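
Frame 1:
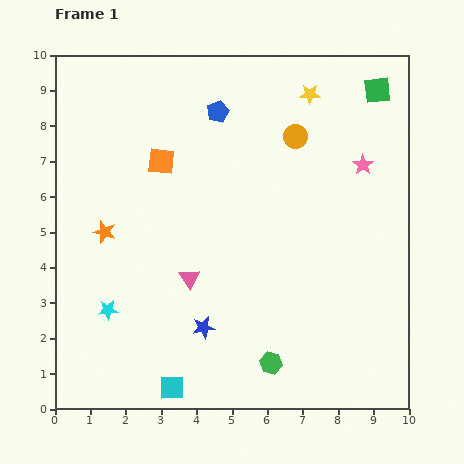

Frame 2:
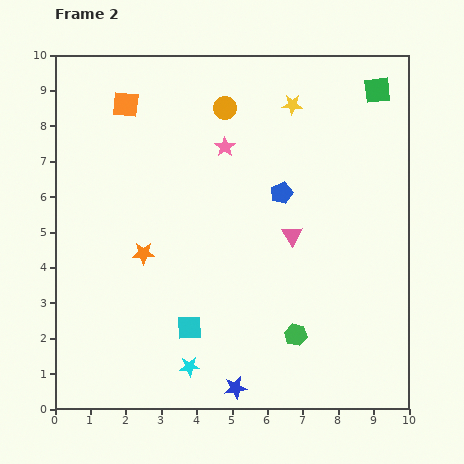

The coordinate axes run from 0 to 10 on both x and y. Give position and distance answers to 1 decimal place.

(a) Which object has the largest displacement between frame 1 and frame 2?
the pink star

(moved 3.9; next 3.1)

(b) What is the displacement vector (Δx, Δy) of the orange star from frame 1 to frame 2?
(1.1, -0.6)

The orange star was at (1.4, 5.0) in frame 1 and (2.5, 4.4) in frame 2.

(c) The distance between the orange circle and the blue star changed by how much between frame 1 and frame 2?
+1.9

Distance in frame 1: 6.0. Distance in frame 2: 7.9.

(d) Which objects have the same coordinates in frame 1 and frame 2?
the green square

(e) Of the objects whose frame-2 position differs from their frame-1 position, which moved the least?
the yellow star

(moved 0.6)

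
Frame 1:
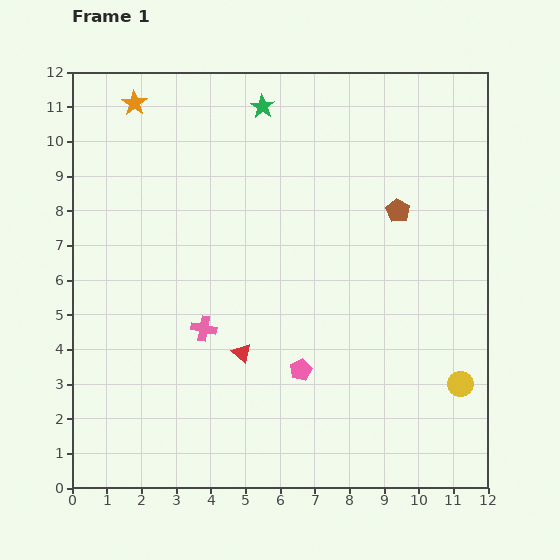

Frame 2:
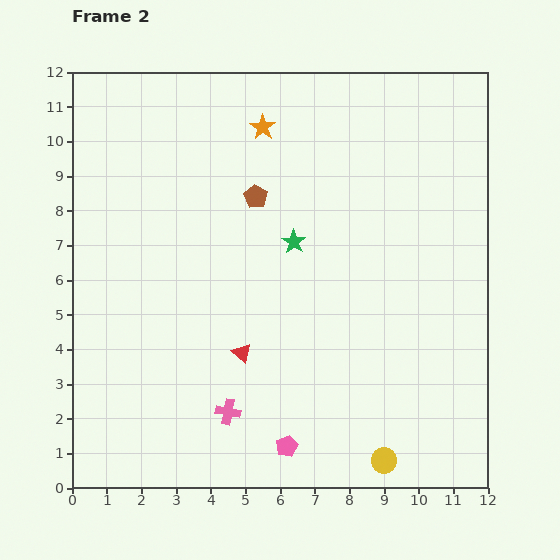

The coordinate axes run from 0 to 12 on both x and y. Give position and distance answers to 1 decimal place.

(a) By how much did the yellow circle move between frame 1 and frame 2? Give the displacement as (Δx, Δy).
(-2.2, -2.2)

The yellow circle was at (11.2, 3.0) in frame 1 and (9.0, 0.8) in frame 2.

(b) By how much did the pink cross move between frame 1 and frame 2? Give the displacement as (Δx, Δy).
(0.7, -2.4)

The pink cross was at (3.8, 4.6) in frame 1 and (4.5, 2.2) in frame 2.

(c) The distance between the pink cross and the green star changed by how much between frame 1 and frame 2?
-1.3

Distance in frame 1: 6.6. Distance in frame 2: 5.3.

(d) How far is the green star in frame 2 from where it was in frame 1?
4.0

The green star moved from (5.5, 11.0) to (6.4, 7.1), a distance of √(0.9² + 3.9²) ≈ 4.0.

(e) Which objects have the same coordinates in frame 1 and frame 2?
the red triangle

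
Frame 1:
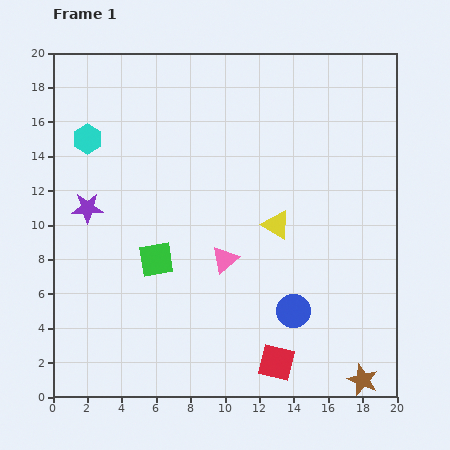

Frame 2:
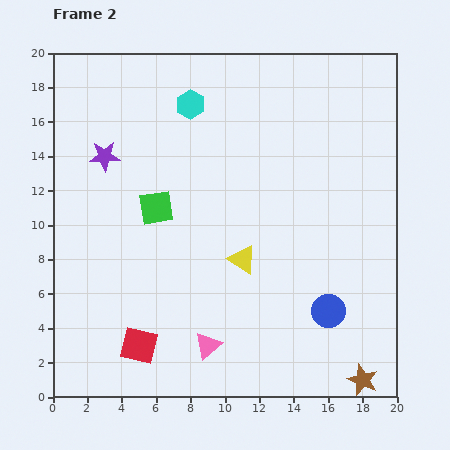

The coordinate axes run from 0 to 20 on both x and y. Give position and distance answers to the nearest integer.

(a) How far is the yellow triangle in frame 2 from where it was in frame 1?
3

The yellow triangle moved from (13, 10) to (11, 8), a distance of √(2² + 2²) ≈ 3.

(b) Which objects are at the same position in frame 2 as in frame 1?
the brown star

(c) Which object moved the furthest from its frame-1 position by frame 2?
the red square

(moved 8; next 6)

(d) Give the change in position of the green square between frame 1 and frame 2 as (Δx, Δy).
(0, 3)

The green square was at (6, 8) in frame 1 and (6, 11) in frame 2.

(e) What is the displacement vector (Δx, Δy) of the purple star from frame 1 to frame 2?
(1, 3)

The purple star was at (2, 11) in frame 1 and (3, 14) in frame 2.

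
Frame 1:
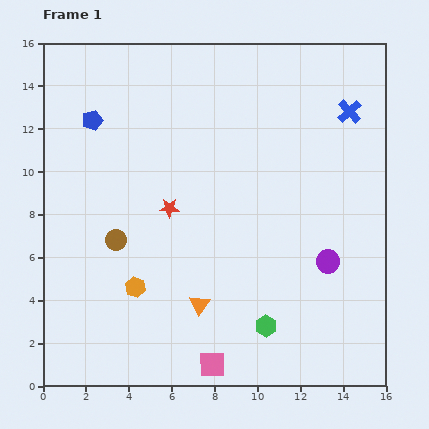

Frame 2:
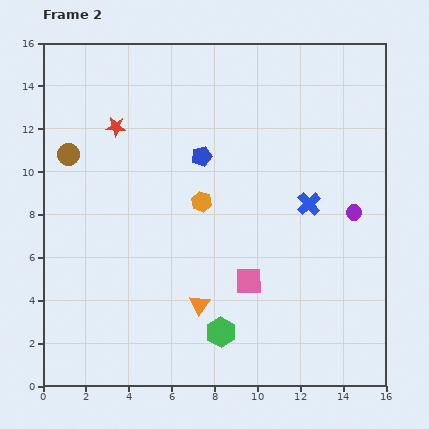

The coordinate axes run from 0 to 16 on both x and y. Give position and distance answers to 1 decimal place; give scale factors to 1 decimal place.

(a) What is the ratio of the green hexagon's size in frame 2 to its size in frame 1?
1.4×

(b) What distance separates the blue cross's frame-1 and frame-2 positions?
4.7

The blue cross moved from (14.3, 12.8) to (12.4, 8.5), a distance of √(1.9² + 4.3²) ≈ 4.7.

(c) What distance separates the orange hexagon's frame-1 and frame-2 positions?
5.1

The orange hexagon moved from (4.3, 4.6) to (7.4, 8.6), a distance of √(3.1² + 4.0²) ≈ 5.1.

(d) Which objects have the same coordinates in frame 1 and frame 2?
the orange triangle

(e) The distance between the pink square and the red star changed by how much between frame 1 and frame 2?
+1.9

Distance in frame 1: 7.6. Distance in frame 2: 9.5.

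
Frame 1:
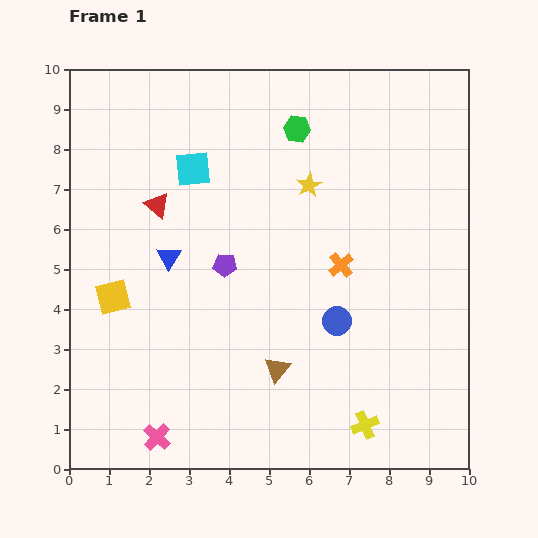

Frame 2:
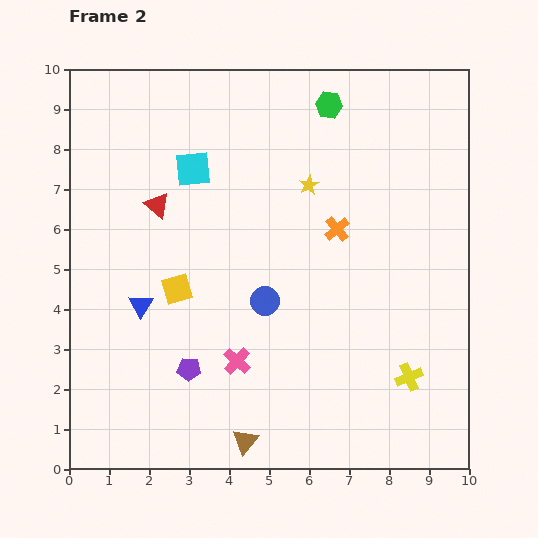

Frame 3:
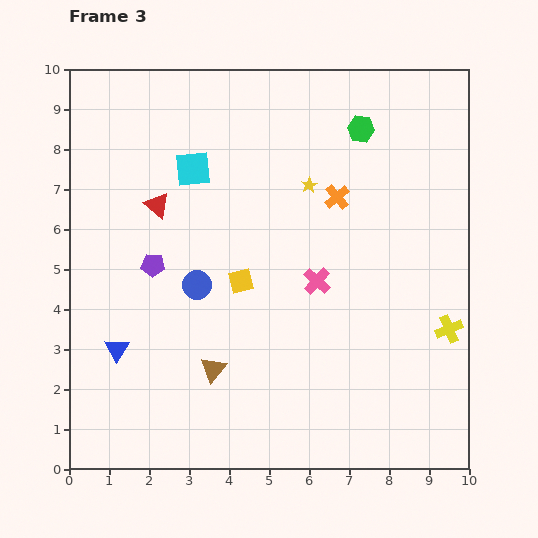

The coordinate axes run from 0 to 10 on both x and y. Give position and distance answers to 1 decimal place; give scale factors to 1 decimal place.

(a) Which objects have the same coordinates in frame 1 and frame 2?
the red triangle, the cyan square, the yellow star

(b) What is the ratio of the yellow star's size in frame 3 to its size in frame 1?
0.6×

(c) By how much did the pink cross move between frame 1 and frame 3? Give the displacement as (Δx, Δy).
(4.0, 3.9)

The pink cross was at (2.2, 0.8) in frame 1 and (6.2, 4.7) in frame 3.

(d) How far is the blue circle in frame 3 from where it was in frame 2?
1.7

The blue circle moved from (4.9, 4.2) to (3.2, 4.6), a distance of √(1.7² + 0.4²) ≈ 1.7.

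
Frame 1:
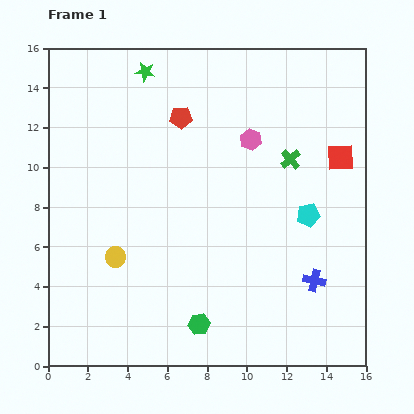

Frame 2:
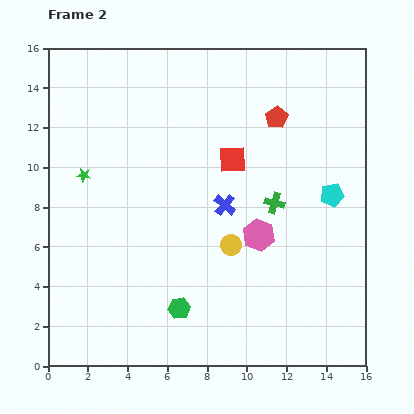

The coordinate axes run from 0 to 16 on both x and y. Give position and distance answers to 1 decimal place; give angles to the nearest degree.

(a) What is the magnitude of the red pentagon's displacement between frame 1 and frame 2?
4.8

The red pentagon moved from (6.7, 12.5) to (11.5, 12.5), a distance of √(4.8² + 0.0²) ≈ 4.8.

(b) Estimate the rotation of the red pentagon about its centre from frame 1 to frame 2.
29° counter-clockwise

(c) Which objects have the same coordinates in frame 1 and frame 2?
none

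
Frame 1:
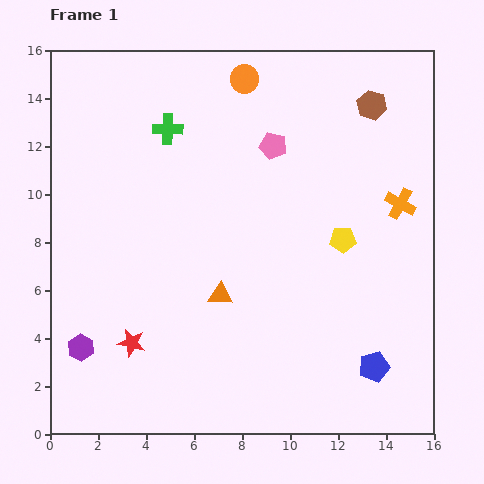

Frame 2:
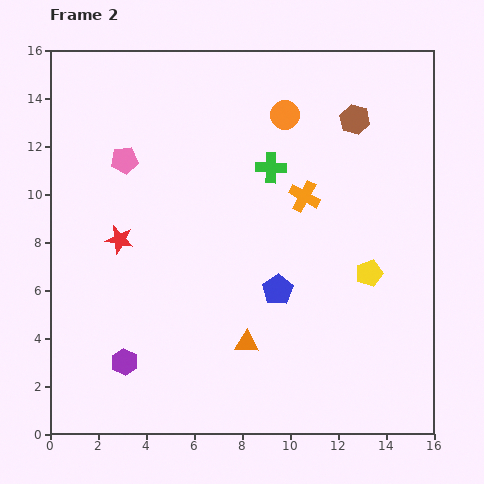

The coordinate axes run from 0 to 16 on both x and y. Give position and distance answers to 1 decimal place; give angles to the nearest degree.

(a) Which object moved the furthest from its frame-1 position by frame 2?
the pink pentagon

(moved 6.2; next 5.1)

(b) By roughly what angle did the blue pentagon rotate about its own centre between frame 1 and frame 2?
17° counter-clockwise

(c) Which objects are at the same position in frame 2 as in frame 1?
none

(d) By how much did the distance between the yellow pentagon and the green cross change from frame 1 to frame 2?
-2.6

Distance in frame 1: 8.6. Distance in frame 2: 6.0.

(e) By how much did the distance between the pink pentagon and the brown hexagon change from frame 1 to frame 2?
+5.3

Distance in frame 1: 4.4. Distance in frame 2: 9.7.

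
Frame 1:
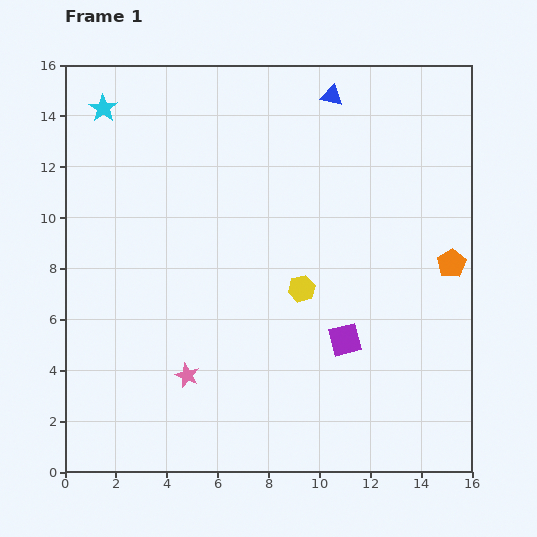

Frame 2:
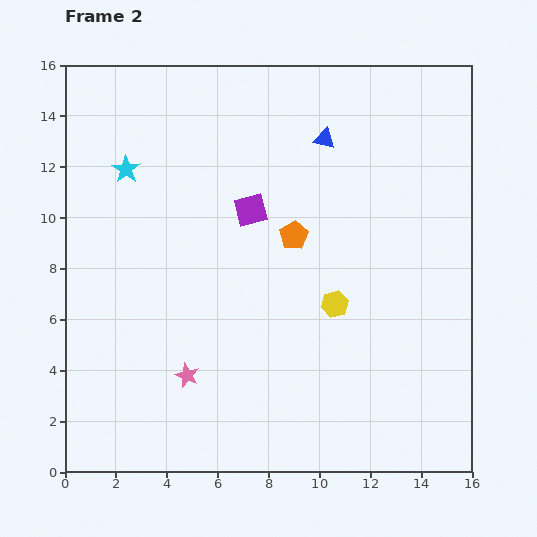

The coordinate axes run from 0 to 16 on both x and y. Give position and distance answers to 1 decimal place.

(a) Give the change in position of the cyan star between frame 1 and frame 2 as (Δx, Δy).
(0.9, -2.4)

The cyan star was at (1.5, 14.3) in frame 1 and (2.4, 11.9) in frame 2.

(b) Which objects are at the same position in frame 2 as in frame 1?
the pink star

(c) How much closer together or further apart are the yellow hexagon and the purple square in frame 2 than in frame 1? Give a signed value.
+2.4

Distance in frame 1: 2.6. Distance in frame 2: 5.0.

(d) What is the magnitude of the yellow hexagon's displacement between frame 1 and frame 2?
1.4

The yellow hexagon moved from (9.3, 7.2) to (10.6, 6.6), a distance of √(1.3² + 0.6²) ≈ 1.4.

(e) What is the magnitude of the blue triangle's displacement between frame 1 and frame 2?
1.7

The blue triangle moved from (10.5, 14.8) to (10.2, 13.1), a distance of √(0.3² + 1.7²) ≈ 1.7.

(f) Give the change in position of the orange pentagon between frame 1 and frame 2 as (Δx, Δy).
(-6.2, 1.1)

The orange pentagon was at (15.2, 8.2) in frame 1 and (9.0, 9.3) in frame 2.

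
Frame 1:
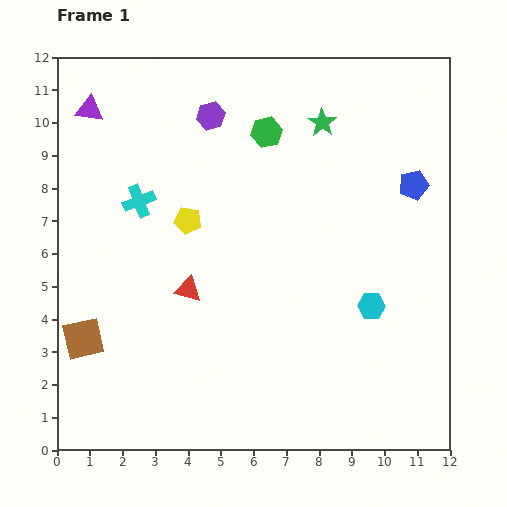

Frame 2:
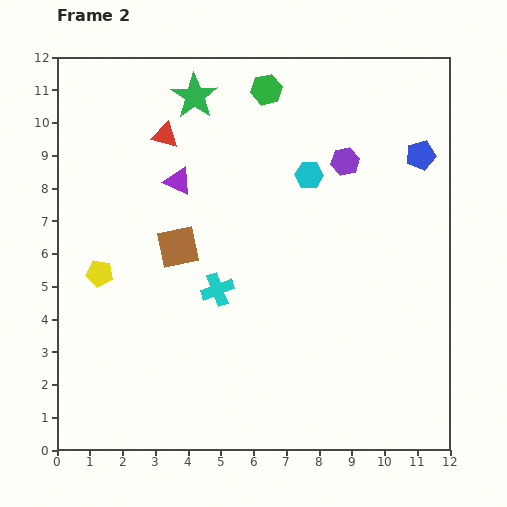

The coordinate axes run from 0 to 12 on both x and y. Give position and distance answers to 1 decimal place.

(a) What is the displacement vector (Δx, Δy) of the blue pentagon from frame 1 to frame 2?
(0.2, 0.9)

The blue pentagon was at (10.9, 8.1) in frame 1 and (11.1, 9.0) in frame 2.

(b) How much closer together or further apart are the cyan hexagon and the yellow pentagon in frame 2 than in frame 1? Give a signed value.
+0.9

Distance in frame 1: 6.2. Distance in frame 2: 7.1.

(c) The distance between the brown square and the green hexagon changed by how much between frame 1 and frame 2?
-2.9

Distance in frame 1: 8.4. Distance in frame 2: 5.5.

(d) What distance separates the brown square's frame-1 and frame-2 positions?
4.0

The brown square moved from (0.8, 3.4) to (3.7, 6.2), a distance of √(2.9² + 2.8²) ≈ 4.0.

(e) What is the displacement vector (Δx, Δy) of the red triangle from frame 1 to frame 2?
(-0.7, 4.7)

The red triangle was at (4.0, 4.9) in frame 1 and (3.3, 9.6) in frame 2.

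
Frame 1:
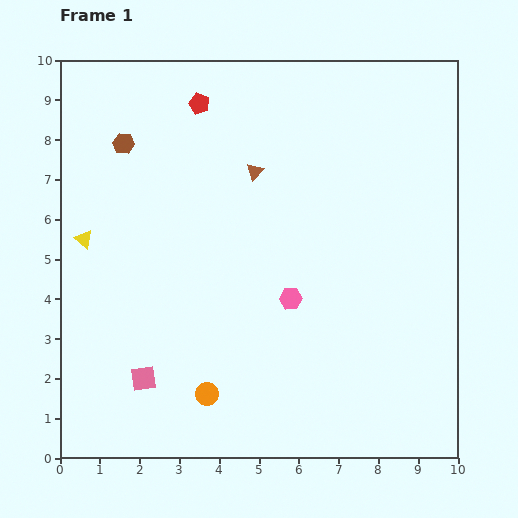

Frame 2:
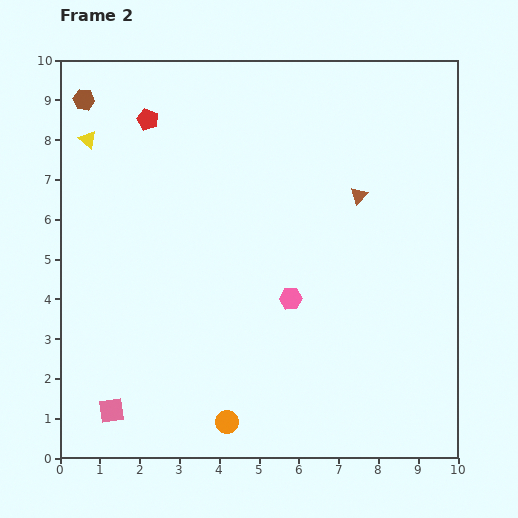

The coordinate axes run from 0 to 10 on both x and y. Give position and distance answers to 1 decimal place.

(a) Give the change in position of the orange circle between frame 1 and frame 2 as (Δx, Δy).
(0.5, -0.7)

The orange circle was at (3.7, 1.6) in frame 1 and (4.2, 0.9) in frame 2.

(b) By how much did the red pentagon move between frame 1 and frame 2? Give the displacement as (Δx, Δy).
(-1.3, -0.4)

The red pentagon was at (3.5, 8.9) in frame 1 and (2.2, 8.5) in frame 2.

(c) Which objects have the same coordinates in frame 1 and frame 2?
the pink hexagon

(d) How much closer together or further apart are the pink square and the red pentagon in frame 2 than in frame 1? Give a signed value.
+0.4

Distance in frame 1: 7.0. Distance in frame 2: 7.4.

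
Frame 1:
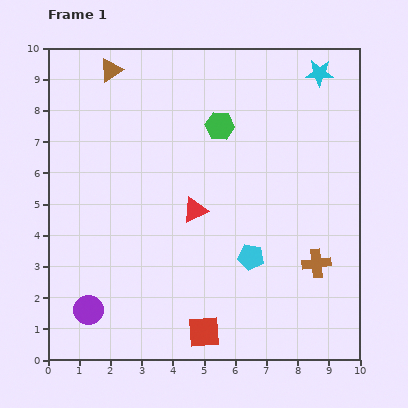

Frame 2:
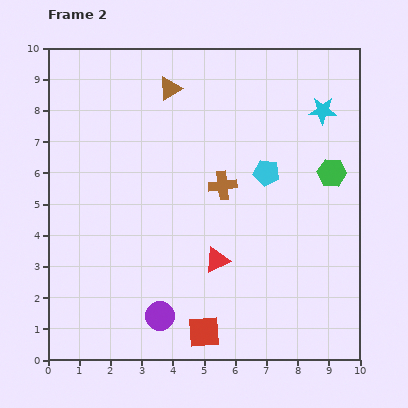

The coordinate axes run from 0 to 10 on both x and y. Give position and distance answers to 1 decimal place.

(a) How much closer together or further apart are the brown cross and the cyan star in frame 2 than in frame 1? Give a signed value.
-2.1

Distance in frame 1: 6.1. Distance in frame 2: 4.0.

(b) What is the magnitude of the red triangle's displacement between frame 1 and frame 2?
1.7

The red triangle moved from (4.7, 4.8) to (5.4, 3.2), a distance of √(0.7² + 1.6²) ≈ 1.7.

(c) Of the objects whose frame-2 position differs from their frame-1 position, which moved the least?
the cyan star

(moved 1.2)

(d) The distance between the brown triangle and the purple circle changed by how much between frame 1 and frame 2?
-0.4

Distance in frame 1: 7.7. Distance in frame 2: 7.3.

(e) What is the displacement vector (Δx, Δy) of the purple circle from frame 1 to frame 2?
(2.3, -0.2)

The purple circle was at (1.3, 1.6) in frame 1 and (3.6, 1.4) in frame 2.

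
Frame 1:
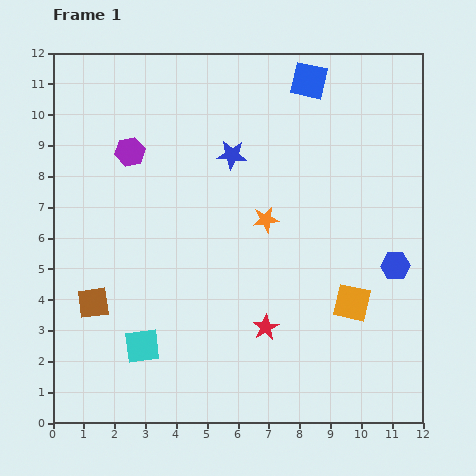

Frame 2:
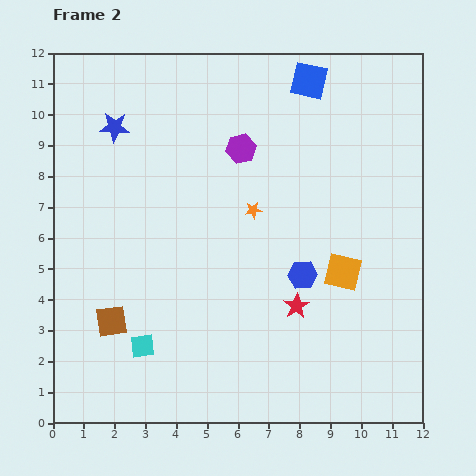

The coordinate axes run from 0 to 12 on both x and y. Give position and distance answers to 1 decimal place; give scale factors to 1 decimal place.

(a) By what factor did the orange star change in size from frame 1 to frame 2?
0.7×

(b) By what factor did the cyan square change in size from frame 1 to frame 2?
0.7×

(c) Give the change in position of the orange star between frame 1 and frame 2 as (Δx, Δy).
(-0.4, 0.3)

The orange star was at (6.9, 6.6) in frame 1 and (6.5, 6.9) in frame 2.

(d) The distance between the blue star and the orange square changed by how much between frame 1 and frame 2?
+2.6

Distance in frame 1: 6.2. Distance in frame 2: 8.8.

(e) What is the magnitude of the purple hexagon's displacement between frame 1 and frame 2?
3.6

The purple hexagon moved from (2.5, 8.8) to (6.1, 8.9), a distance of √(3.6² + 0.1²) ≈ 3.6.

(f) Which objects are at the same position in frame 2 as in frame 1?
the cyan square, the blue square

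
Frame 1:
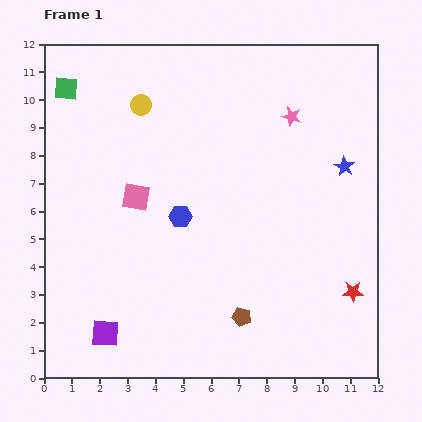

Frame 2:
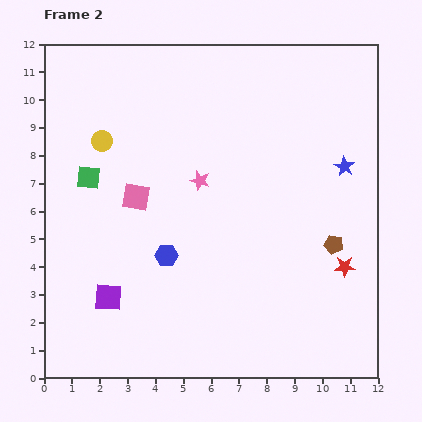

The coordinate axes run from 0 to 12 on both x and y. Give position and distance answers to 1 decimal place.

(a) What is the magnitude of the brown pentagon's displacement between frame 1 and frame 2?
4.2

The brown pentagon moved from (7.1, 2.2) to (10.4, 4.8), a distance of √(3.3² + 2.6²) ≈ 4.2.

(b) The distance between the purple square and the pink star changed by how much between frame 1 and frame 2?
-5.0

Distance in frame 1: 10.3. Distance in frame 2: 5.3.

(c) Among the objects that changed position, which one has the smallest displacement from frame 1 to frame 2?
the red star

(moved 0.9)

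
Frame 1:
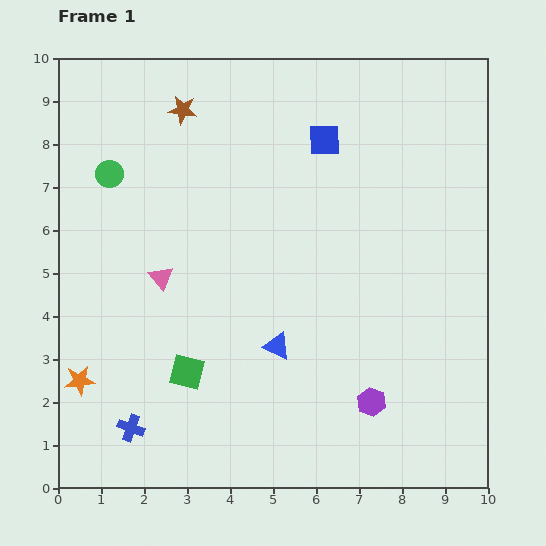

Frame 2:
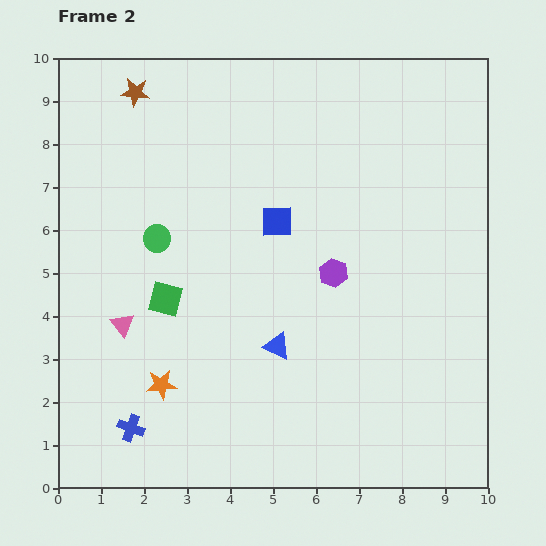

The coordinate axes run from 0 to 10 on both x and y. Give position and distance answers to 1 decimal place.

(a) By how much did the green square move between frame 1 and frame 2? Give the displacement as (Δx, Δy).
(-0.5, 1.7)

The green square was at (3.0, 2.7) in frame 1 and (2.5, 4.4) in frame 2.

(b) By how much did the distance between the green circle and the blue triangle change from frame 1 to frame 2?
-1.8

Distance in frame 1: 5.6. Distance in frame 2: 3.8.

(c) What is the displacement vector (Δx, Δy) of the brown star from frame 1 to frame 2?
(-1.1, 0.4)

The brown star was at (2.9, 8.8) in frame 1 and (1.8, 9.2) in frame 2.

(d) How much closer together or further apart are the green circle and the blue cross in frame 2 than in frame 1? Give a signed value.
-1.5

Distance in frame 1: 5.9. Distance in frame 2: 4.4.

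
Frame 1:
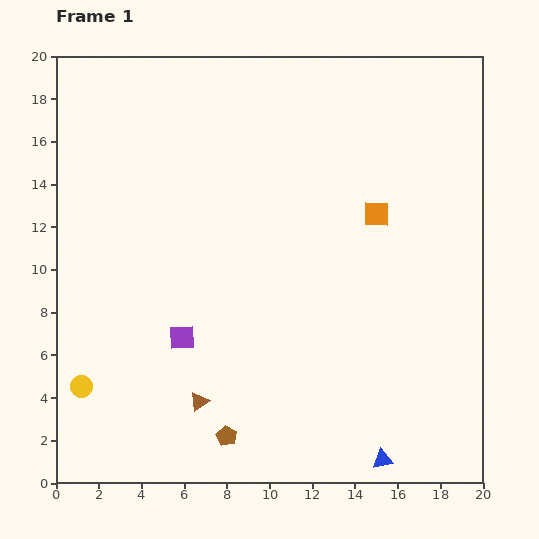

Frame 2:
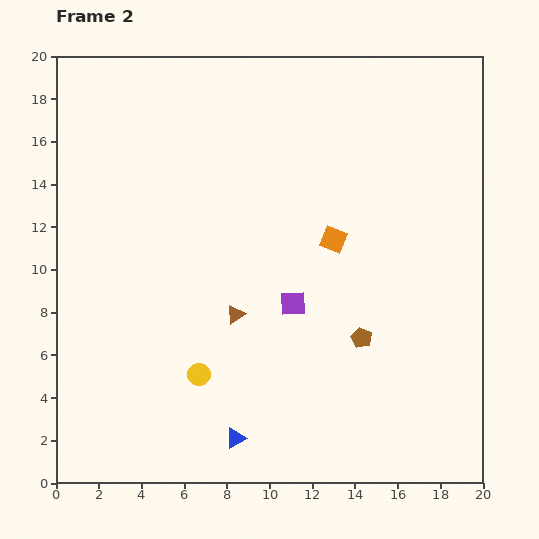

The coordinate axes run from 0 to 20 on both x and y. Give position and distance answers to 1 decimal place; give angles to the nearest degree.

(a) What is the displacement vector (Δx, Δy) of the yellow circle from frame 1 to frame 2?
(5.5, 0.6)

The yellow circle was at (1.2, 4.5) in frame 1 and (6.7, 5.1) in frame 2.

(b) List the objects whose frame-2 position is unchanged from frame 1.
none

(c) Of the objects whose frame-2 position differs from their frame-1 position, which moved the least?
the orange square

(moved 2.3)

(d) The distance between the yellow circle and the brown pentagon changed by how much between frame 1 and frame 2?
+0.6

Distance in frame 1: 7.2. Distance in frame 2: 7.8.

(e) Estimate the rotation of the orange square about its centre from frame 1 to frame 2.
20° clockwise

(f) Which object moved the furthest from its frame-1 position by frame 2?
the brown pentagon

(moved 7.8; next 7.0)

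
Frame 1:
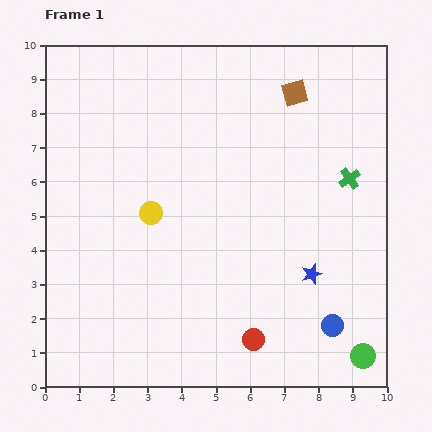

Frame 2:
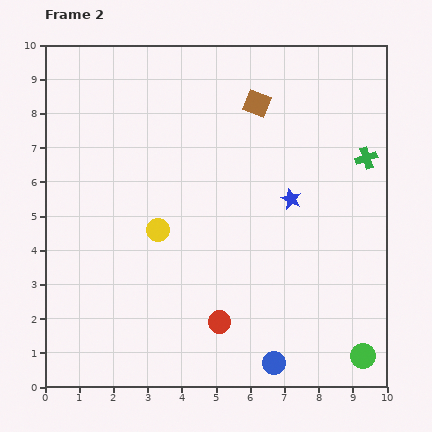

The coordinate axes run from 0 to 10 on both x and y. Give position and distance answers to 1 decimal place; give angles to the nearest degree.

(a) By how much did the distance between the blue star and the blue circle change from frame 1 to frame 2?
+3.2

Distance in frame 1: 1.6. Distance in frame 2: 4.8.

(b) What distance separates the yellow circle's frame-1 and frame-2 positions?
0.5

The yellow circle moved from (3.1, 5.1) to (3.3, 4.6), a distance of √(0.2² + 0.5²) ≈ 0.5.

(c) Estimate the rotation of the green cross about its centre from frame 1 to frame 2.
18° clockwise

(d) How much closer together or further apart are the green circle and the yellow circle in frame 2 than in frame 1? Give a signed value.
-0.5

Distance in frame 1: 7.5. Distance in frame 2: 7.0.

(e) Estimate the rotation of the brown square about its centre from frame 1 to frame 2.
37° clockwise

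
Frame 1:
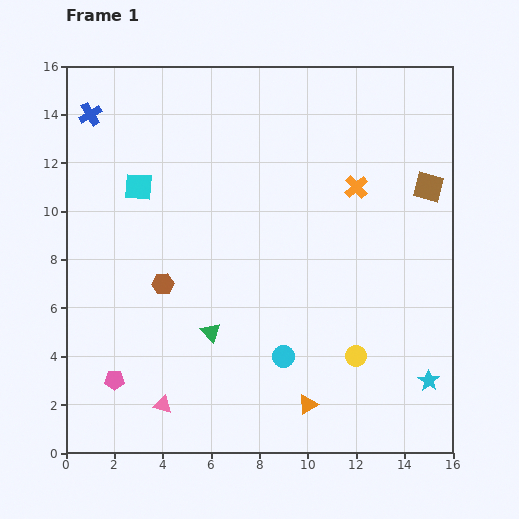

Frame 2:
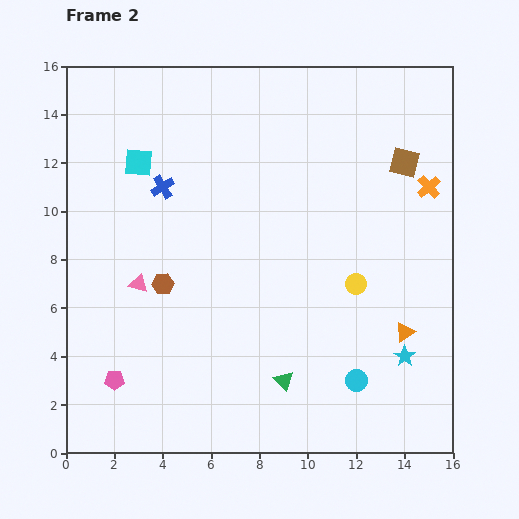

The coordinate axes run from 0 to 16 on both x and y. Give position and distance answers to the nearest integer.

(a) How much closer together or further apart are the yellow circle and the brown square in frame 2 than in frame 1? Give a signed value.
-3

Distance in frame 1: 8. Distance in frame 2: 5.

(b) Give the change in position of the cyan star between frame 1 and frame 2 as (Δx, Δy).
(-1, 1)

The cyan star was at (15, 3) in frame 1 and (14, 4) in frame 2.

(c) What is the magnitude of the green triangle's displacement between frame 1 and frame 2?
4

The green triangle moved from (6, 5) to (9, 3), a distance of √(3² + 2²) ≈ 4.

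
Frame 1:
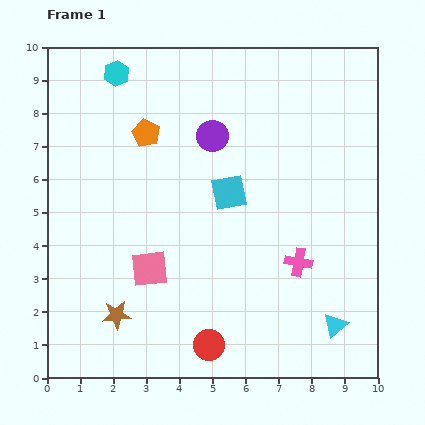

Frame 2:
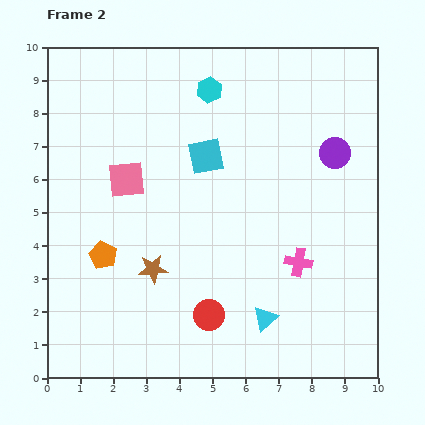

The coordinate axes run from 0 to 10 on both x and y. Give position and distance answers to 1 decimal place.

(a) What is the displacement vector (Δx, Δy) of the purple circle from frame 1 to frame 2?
(3.7, -0.5)

The purple circle was at (5.0, 7.3) in frame 1 and (8.7, 6.8) in frame 2.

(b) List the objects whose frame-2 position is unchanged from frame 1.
the pink cross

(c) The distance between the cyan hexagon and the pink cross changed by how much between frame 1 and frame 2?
-2.0

Distance in frame 1: 7.9. Distance in frame 2: 5.9.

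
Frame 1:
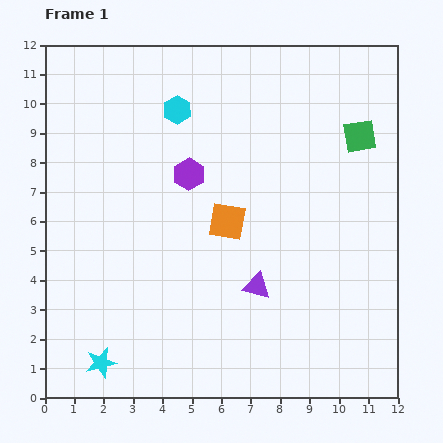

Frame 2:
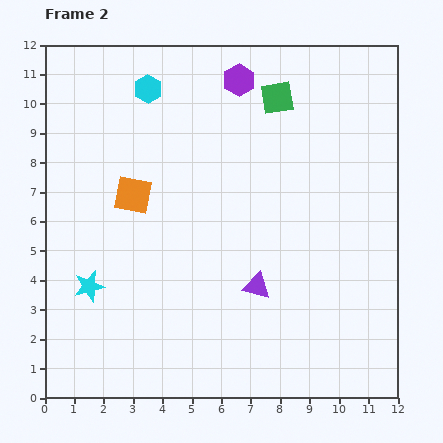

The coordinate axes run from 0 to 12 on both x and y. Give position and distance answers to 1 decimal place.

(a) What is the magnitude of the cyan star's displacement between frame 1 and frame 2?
2.6

The cyan star moved from (1.9, 1.2) to (1.5, 3.8), a distance of √(0.4² + 2.6²) ≈ 2.6.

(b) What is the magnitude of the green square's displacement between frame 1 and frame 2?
3.1

The green square moved from (10.7, 8.9) to (7.9, 10.2), a distance of √(2.8² + 1.3²) ≈ 3.1.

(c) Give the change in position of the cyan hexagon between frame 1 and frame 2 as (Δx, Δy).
(-1.0, 0.7)

The cyan hexagon was at (4.5, 9.8) in frame 1 and (3.5, 10.5) in frame 2.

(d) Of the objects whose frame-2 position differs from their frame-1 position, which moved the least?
the cyan hexagon

(moved 1.2)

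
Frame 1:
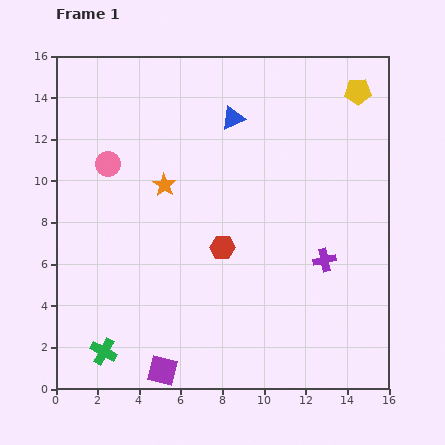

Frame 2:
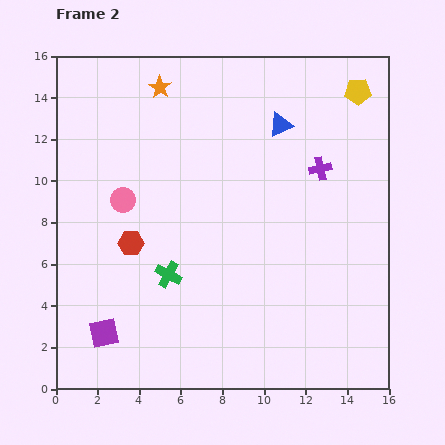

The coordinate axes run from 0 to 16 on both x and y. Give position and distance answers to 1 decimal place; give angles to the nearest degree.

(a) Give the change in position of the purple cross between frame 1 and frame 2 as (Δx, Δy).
(-0.2, 4.4)

The purple cross was at (12.9, 6.2) in frame 1 and (12.7, 10.6) in frame 2.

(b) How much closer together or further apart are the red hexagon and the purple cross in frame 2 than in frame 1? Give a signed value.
+4.9

Distance in frame 1: 4.9. Distance in frame 2: 9.8.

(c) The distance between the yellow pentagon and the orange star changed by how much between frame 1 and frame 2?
-0.8

Distance in frame 1: 10.3. Distance in frame 2: 9.5.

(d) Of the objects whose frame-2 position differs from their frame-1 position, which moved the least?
the pink circle

(moved 1.8)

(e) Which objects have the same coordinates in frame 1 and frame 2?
the yellow pentagon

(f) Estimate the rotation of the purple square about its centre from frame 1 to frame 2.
27° counter-clockwise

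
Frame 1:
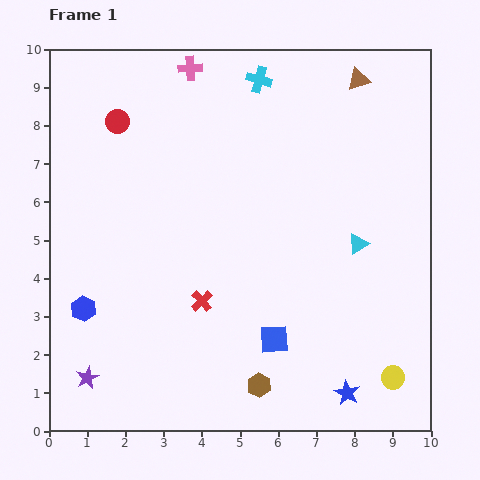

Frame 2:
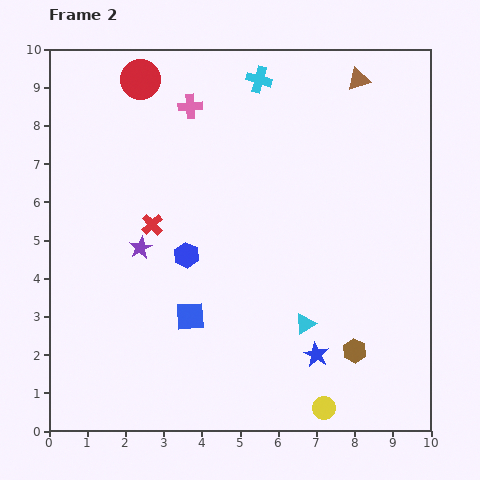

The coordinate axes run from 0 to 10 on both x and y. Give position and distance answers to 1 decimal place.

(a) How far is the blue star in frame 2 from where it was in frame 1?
1.3

The blue star moved from (7.8, 1.0) to (7.0, 2.0), a distance of √(0.8² + 1.0²) ≈ 1.3.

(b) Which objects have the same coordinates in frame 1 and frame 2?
the brown triangle, the cyan cross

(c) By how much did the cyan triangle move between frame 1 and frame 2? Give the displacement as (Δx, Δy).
(-1.4, -2.1)

The cyan triangle was at (8.1, 4.9) in frame 1 and (6.7, 2.8) in frame 2.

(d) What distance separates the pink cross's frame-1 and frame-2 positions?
1.0

The pink cross moved from (3.7, 9.5) to (3.7, 8.5), a distance of √(0.0² + 1.0²) ≈ 1.0.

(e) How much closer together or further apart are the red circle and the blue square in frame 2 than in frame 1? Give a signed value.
-0.7

Distance in frame 1: 7.0. Distance in frame 2: 6.3.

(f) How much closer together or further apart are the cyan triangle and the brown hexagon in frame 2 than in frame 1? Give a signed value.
-3.0

Distance in frame 1: 4.5. Distance in frame 2: 1.5.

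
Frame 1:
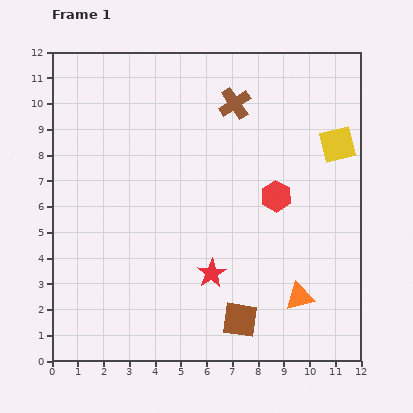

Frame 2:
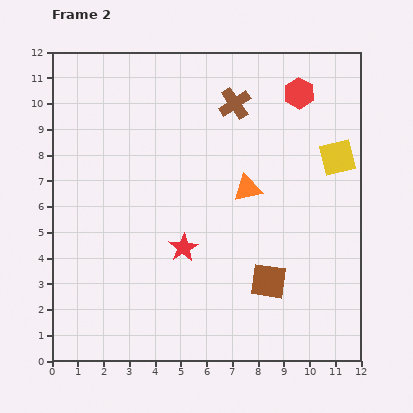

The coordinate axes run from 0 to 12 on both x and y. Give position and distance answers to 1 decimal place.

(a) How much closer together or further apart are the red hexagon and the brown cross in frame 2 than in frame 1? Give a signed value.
-1.4

Distance in frame 1: 3.9. Distance in frame 2: 2.5.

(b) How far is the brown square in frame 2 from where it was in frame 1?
1.9

The brown square moved from (7.3, 1.6) to (8.4, 3.1), a distance of √(1.1² + 1.5²) ≈ 1.9.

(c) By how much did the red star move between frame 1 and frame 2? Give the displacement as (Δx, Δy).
(-1.1, 1.0)

The red star was at (6.2, 3.4) in frame 1 and (5.1, 4.4) in frame 2.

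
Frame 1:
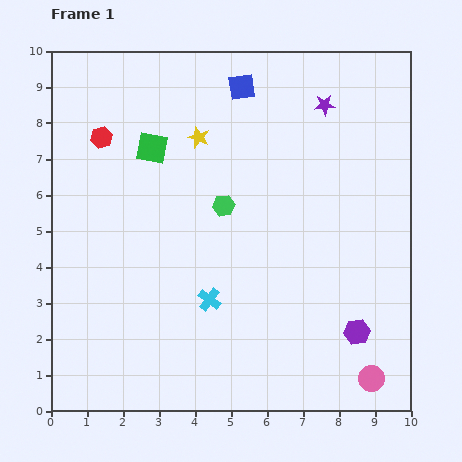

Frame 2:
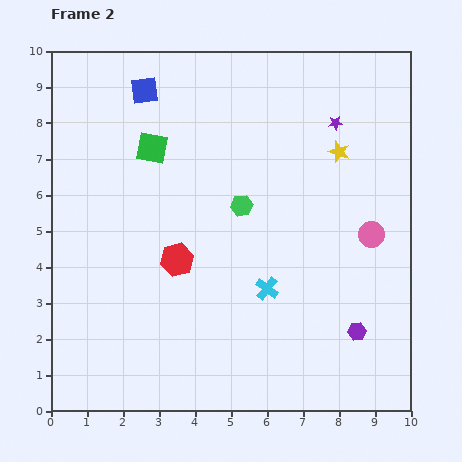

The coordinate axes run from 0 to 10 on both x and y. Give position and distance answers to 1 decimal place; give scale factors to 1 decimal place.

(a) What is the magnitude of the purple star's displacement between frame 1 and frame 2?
0.6

The purple star moved from (7.6, 8.5) to (7.9, 8.0), a distance of √(0.3² + 0.5²) ≈ 0.6.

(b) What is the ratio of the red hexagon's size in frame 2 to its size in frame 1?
1.5×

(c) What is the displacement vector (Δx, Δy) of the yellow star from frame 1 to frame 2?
(3.9, -0.4)

The yellow star was at (4.1, 7.6) in frame 1 and (8.0, 7.2) in frame 2.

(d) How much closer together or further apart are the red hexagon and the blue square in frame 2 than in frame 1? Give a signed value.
+0.7

Distance in frame 1: 4.1. Distance in frame 2: 4.8.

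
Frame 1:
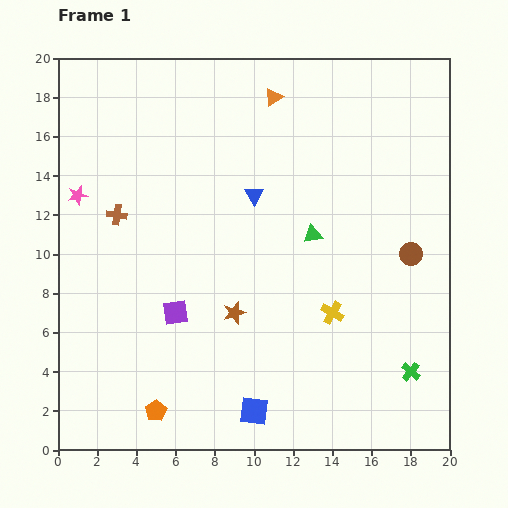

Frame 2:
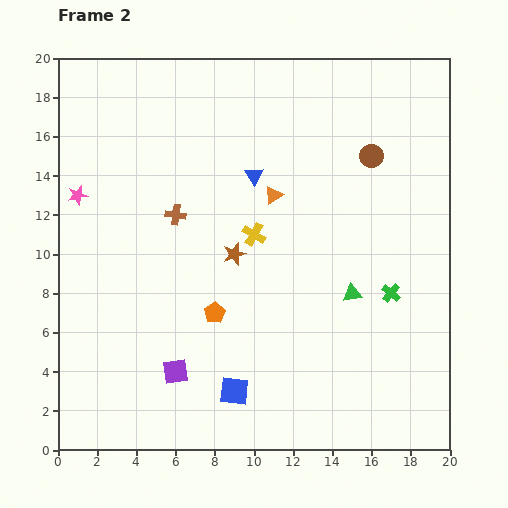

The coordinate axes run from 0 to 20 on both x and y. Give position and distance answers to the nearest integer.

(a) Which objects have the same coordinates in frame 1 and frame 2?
the pink star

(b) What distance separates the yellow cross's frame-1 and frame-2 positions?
6

The yellow cross moved from (14, 7) to (10, 11), a distance of √(4² + 4²) ≈ 6.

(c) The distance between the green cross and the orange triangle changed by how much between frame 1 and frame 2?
-8

Distance in frame 1: 16. Distance in frame 2: 8.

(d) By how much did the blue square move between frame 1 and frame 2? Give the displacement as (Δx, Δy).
(-1, 1)

The blue square was at (10, 2) in frame 1 and (9, 3) in frame 2.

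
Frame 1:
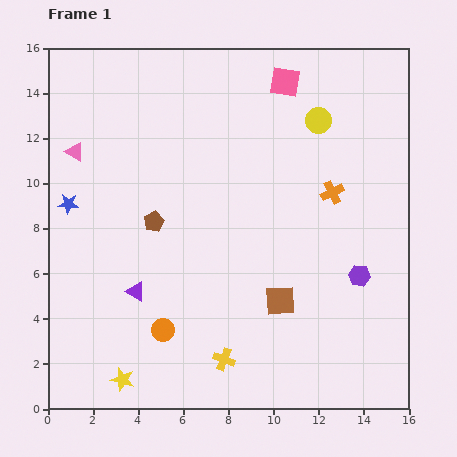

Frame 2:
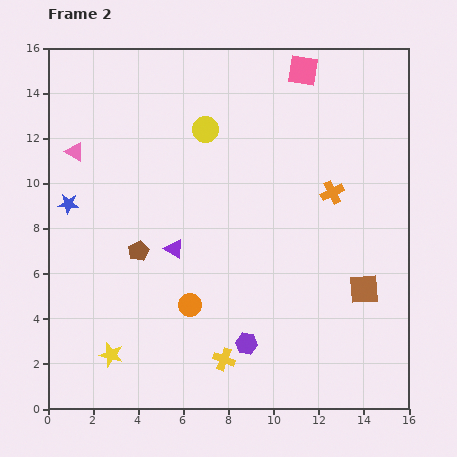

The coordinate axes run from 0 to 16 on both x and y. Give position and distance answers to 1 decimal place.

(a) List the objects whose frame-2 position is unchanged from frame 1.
the blue star, the yellow cross, the pink triangle, the orange cross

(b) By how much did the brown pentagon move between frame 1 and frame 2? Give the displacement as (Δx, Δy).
(-0.7, -1.3)

The brown pentagon was at (4.7, 8.3) in frame 1 and (4.0, 7.0) in frame 2.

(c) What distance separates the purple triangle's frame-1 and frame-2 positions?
2.5

The purple triangle moved from (3.9, 5.2) to (5.6, 7.1), a distance of √(1.7² + 1.9²) ≈ 2.5.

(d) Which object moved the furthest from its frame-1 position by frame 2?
the purple hexagon

(moved 5.8; next 5.0)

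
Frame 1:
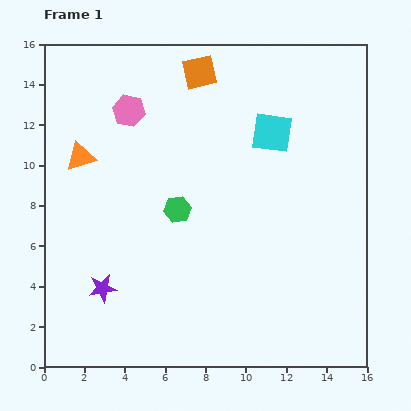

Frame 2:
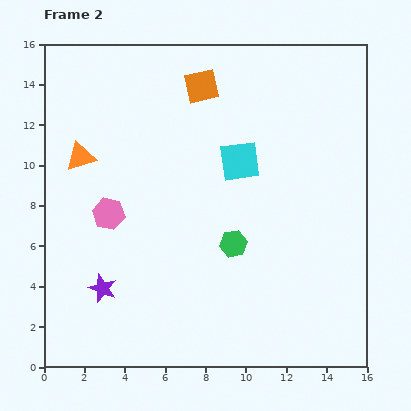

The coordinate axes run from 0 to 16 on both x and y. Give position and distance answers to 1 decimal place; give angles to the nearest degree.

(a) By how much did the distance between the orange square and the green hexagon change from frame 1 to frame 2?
+1.1

Distance in frame 1: 6.9. Distance in frame 2: 8.0.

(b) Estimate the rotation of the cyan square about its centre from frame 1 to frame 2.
16° counter-clockwise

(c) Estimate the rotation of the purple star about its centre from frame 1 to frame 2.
30° clockwise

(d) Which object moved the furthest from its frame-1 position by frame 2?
the pink hexagon

(moved 5.2; next 3.3)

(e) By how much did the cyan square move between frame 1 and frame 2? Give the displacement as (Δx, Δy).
(-1.6, -1.4)

The cyan square was at (11.3, 11.6) in frame 1 and (9.7, 10.2) in frame 2.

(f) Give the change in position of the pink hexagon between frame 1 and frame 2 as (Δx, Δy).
(-1.0, -5.1)

The pink hexagon was at (4.2, 12.7) in frame 1 and (3.2, 7.6) in frame 2.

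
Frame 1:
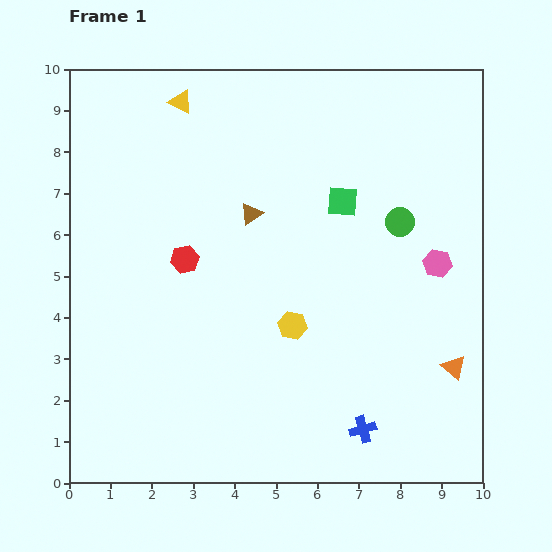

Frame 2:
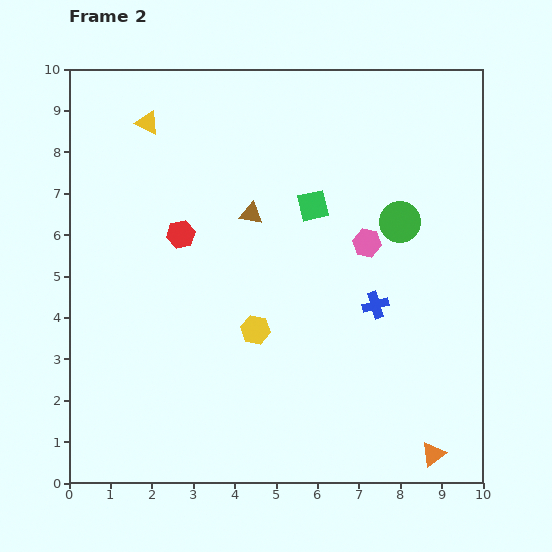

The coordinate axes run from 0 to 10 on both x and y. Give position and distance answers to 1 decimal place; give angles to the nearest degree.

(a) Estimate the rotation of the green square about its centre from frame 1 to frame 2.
18° counter-clockwise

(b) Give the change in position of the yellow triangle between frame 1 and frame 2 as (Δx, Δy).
(-0.8, -0.5)

The yellow triangle was at (2.7, 9.2) in frame 1 and (1.9, 8.7) in frame 2.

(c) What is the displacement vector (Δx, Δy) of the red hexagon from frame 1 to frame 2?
(-0.1, 0.6)

The red hexagon was at (2.8, 5.4) in frame 1 and (2.7, 6.0) in frame 2.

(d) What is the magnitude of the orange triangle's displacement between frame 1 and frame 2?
2.2

The orange triangle moved from (9.3, 2.8) to (8.8, 0.7), a distance of √(0.5² + 2.1²) ≈ 2.2.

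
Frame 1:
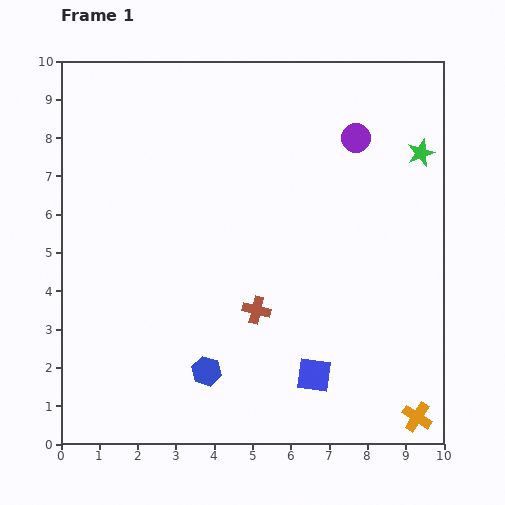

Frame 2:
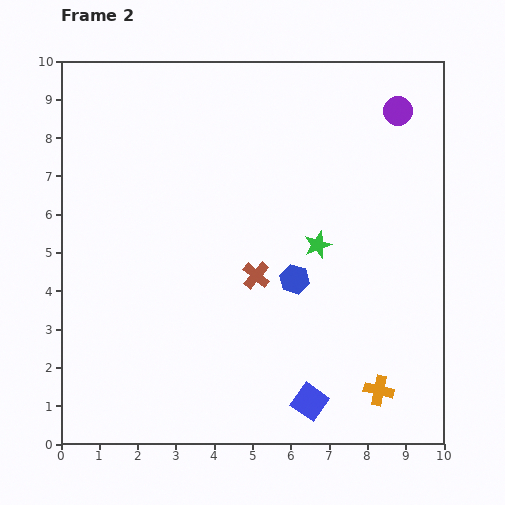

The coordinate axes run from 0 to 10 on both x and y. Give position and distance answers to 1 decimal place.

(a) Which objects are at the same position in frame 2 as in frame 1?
none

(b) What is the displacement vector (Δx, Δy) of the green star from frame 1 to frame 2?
(-2.7, -2.4)

The green star was at (9.4, 7.6) in frame 1 and (6.7, 5.2) in frame 2.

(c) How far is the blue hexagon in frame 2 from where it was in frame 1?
3.3

The blue hexagon moved from (3.8, 1.9) to (6.1, 4.3), a distance of √(2.3² + 2.4²) ≈ 3.3.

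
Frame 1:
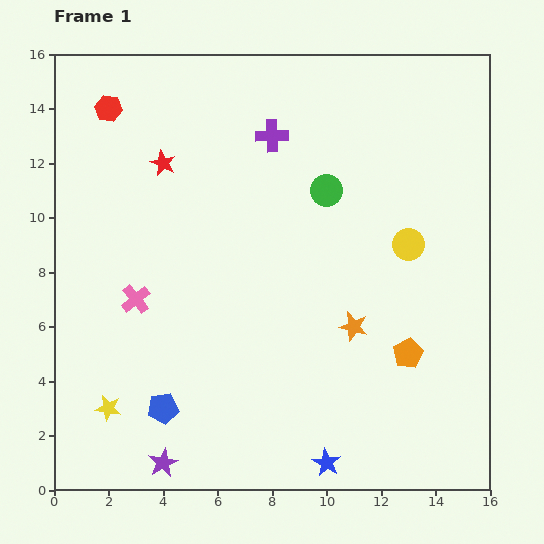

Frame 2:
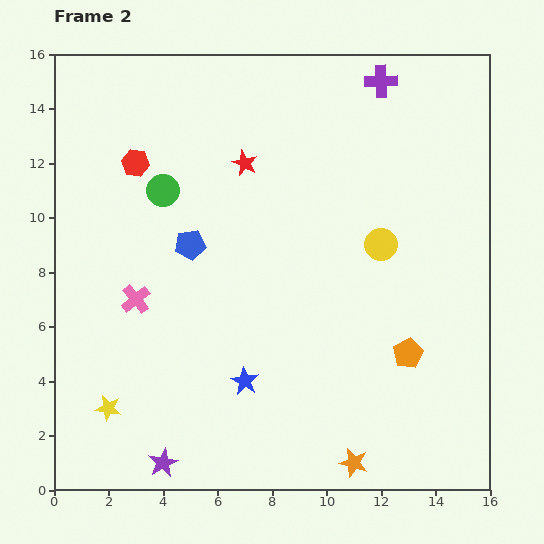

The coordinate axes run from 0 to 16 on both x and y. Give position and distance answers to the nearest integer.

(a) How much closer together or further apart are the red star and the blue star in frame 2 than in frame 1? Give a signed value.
-5

Distance in frame 1: 13. Distance in frame 2: 8.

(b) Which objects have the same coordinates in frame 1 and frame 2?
the yellow star, the orange pentagon, the pink cross, the purple star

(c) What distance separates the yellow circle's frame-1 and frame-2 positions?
1

The yellow circle moved from (13, 9) to (12, 9), a distance of √(1² + 0²) ≈ 1.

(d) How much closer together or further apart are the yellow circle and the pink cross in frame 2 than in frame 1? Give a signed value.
-1

Distance in frame 1: 10. Distance in frame 2: 9.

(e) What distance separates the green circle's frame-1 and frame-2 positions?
6

The green circle moved from (10, 11) to (4, 11), a distance of √(6² + 0²) ≈ 6.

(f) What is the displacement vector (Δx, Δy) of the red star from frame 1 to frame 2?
(3, 0)

The red star was at (4, 12) in frame 1 and (7, 12) in frame 2.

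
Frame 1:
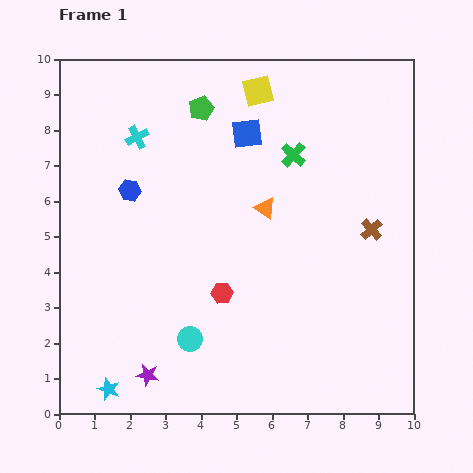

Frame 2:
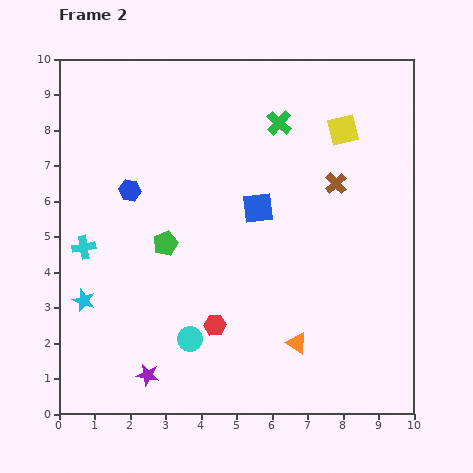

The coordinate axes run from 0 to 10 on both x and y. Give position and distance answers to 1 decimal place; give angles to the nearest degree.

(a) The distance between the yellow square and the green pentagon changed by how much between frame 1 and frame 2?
+4.2

Distance in frame 1: 1.7. Distance in frame 2: 5.9.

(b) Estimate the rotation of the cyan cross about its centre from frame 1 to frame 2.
17° clockwise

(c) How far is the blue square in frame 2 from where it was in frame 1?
2.1

The blue square moved from (5.3, 7.9) to (5.6, 5.8), a distance of √(0.3² + 2.1²) ≈ 2.1.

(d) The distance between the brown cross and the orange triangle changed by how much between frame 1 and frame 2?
+1.5

Distance in frame 1: 3.1. Distance in frame 2: 4.6.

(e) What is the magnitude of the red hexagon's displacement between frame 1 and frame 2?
0.9

The red hexagon moved from (4.6, 3.4) to (4.4, 2.5), a distance of √(0.2² + 0.9²) ≈ 0.9.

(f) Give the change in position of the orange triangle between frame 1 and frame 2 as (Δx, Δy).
(0.9, -3.8)

The orange triangle was at (5.8, 5.8) in frame 1 and (6.7, 2.0) in frame 2.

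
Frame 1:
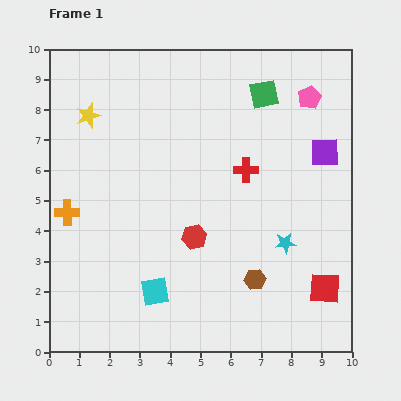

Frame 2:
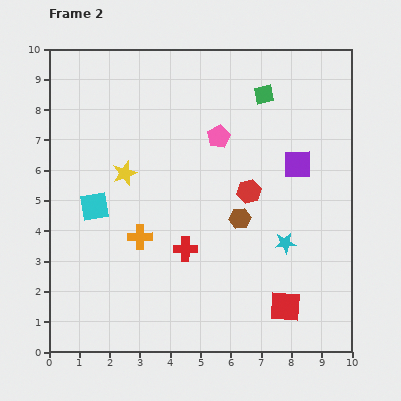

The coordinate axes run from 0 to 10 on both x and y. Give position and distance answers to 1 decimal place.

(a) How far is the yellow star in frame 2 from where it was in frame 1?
2.2

The yellow star moved from (1.3, 7.8) to (2.5, 5.9), a distance of √(1.2² + 1.9²) ≈ 2.2.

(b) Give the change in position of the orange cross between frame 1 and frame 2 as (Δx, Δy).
(2.4, -0.8)

The orange cross was at (0.6, 4.6) in frame 1 and (3.0, 3.8) in frame 2.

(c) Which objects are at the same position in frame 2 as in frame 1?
the cyan star, the green square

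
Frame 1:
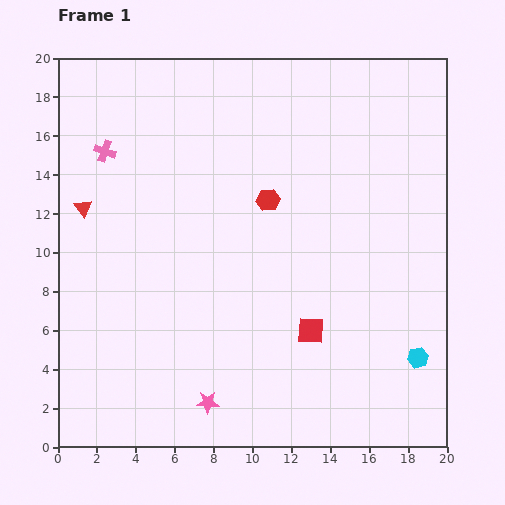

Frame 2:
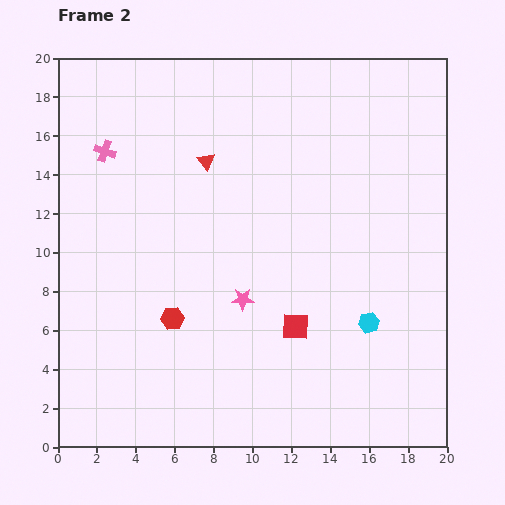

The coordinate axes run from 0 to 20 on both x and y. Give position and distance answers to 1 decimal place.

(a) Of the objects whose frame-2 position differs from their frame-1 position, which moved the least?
the red square

(moved 0.8)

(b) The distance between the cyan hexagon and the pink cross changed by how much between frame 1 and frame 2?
-3.1

Distance in frame 1: 19.3. Distance in frame 2: 16.2.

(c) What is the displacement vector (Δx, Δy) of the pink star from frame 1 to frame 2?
(1.8, 5.3)

The pink star was at (7.7, 2.3) in frame 1 and (9.5, 7.6) in frame 2.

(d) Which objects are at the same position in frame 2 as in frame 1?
the pink cross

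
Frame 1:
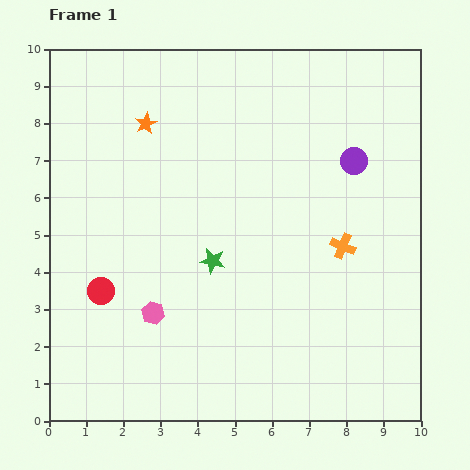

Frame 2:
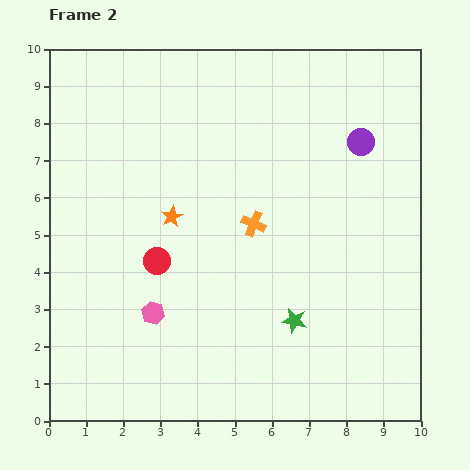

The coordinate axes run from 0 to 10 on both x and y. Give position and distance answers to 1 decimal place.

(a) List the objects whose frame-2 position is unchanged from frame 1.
the pink hexagon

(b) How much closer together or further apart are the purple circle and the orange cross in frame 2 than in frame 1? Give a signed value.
+1.3

Distance in frame 1: 2.3. Distance in frame 2: 3.6.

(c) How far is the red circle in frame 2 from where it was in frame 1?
1.7

The red circle moved from (1.4, 3.5) to (2.9, 4.3), a distance of √(1.5² + 0.8²) ≈ 1.7.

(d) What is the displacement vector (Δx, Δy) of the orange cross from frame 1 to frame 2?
(-2.4, 0.6)

The orange cross was at (7.9, 4.7) in frame 1 and (5.5, 5.3) in frame 2.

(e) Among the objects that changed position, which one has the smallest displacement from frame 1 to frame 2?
the purple circle

(moved 0.5)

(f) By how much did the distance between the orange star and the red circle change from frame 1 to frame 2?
-3.4

Distance in frame 1: 4.7. Distance in frame 2: 1.3.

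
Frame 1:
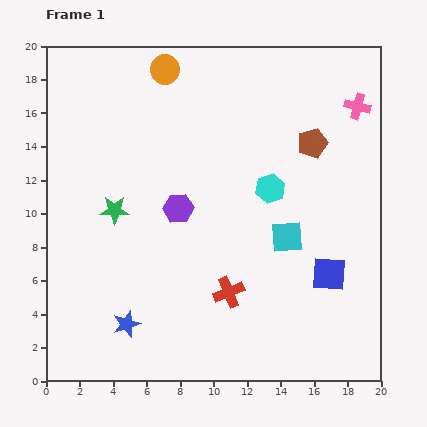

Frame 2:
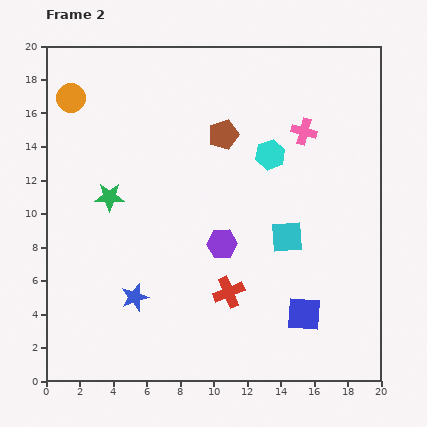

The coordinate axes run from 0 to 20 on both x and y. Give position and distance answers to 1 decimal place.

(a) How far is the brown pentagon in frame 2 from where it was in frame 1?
5.3

The brown pentagon moved from (15.9, 14.2) to (10.6, 14.7), a distance of √(5.3² + 0.5²) ≈ 5.3.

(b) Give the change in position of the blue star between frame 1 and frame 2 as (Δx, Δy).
(0.5, 1.6)

The blue star was at (4.8, 3.4) in frame 1 and (5.3, 5.0) in frame 2.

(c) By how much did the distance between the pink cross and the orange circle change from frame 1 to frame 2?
+2.3

Distance in frame 1: 11.7. Distance in frame 2: 14.0.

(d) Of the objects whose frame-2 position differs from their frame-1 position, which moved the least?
the green star

(moved 0.9)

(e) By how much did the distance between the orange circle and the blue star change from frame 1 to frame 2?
-2.9

Distance in frame 1: 15.4. Distance in frame 2: 12.5.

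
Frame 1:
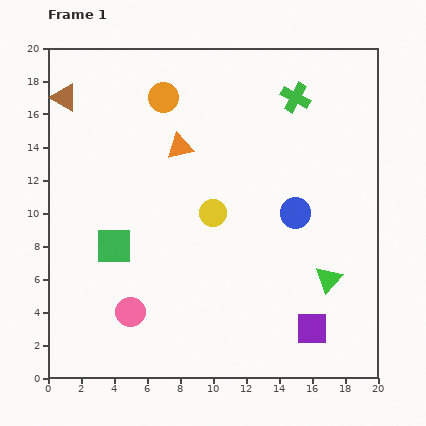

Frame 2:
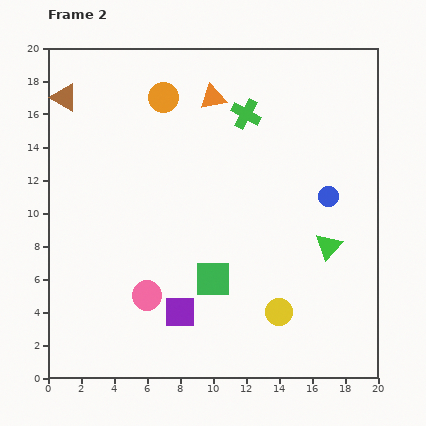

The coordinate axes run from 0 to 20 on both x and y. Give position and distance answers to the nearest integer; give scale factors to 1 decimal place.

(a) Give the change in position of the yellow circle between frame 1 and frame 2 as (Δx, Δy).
(4, -6)

The yellow circle was at (10, 10) in frame 1 and (14, 4) in frame 2.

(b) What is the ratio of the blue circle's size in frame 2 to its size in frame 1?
0.7×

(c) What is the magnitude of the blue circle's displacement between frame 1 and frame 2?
2

The blue circle moved from (15, 10) to (17, 11), a distance of √(2² + 1²) ≈ 2.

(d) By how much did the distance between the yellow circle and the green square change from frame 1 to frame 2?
-2

Distance in frame 1: 6. Distance in frame 2: 4.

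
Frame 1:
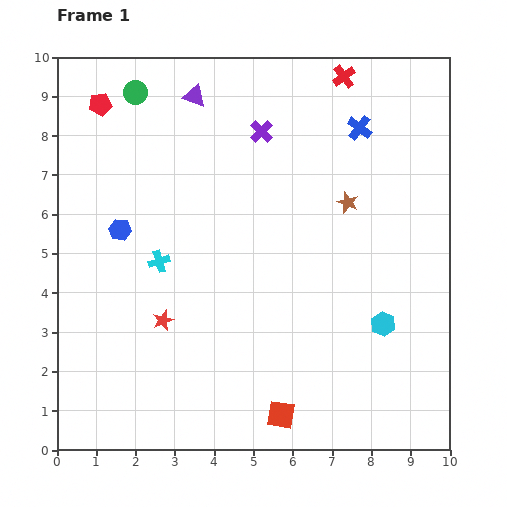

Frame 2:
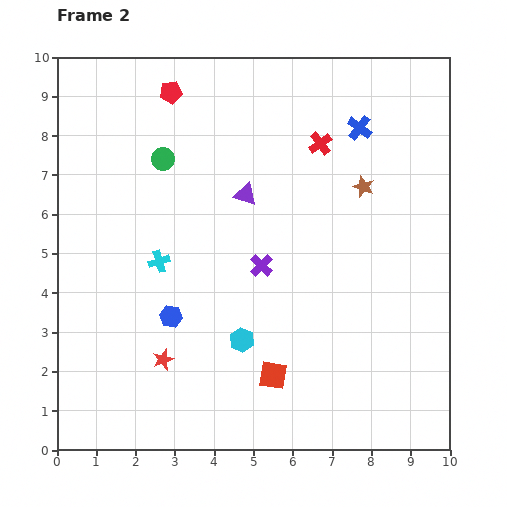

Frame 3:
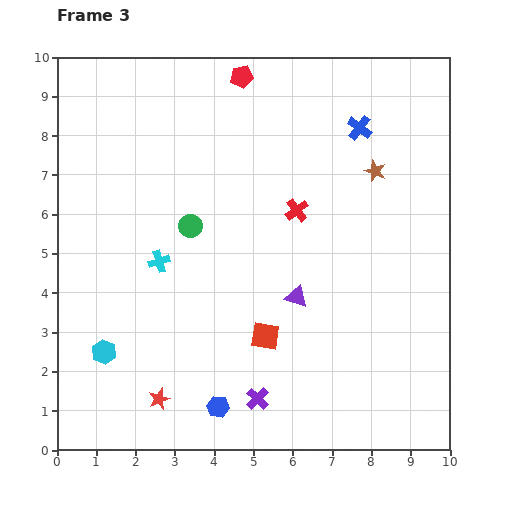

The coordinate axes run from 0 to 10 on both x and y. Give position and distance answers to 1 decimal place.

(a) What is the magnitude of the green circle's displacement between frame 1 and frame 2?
1.8

The green circle moved from (2.0, 9.1) to (2.7, 7.4), a distance of √(0.7² + 1.7²) ≈ 1.8.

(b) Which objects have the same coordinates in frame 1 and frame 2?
the blue cross, the cyan cross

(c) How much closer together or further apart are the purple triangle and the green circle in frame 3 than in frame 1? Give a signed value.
+1.7

Distance in frame 1: 1.5. Distance in frame 3: 3.2.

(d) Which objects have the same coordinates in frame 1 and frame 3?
the blue cross, the cyan cross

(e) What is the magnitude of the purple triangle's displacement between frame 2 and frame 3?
2.9

The purple triangle moved from (4.8, 6.5) to (6.1, 3.9), a distance of √(1.3² + 2.6²) ≈ 2.9.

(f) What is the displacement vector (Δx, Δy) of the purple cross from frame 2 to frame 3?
(-0.1, -3.4)

The purple cross was at (5.2, 4.7) in frame 2 and (5.1, 1.3) in frame 3.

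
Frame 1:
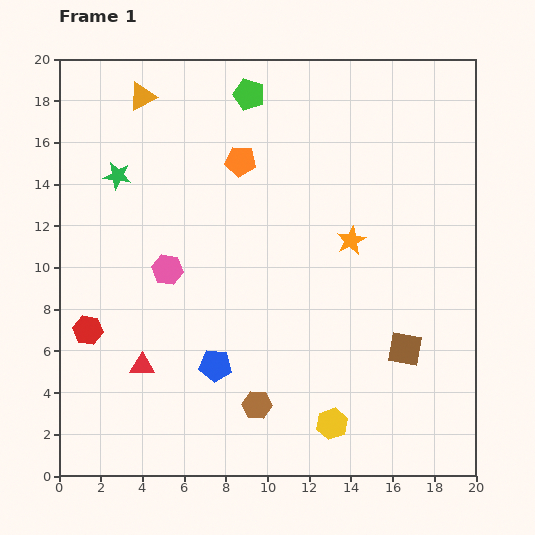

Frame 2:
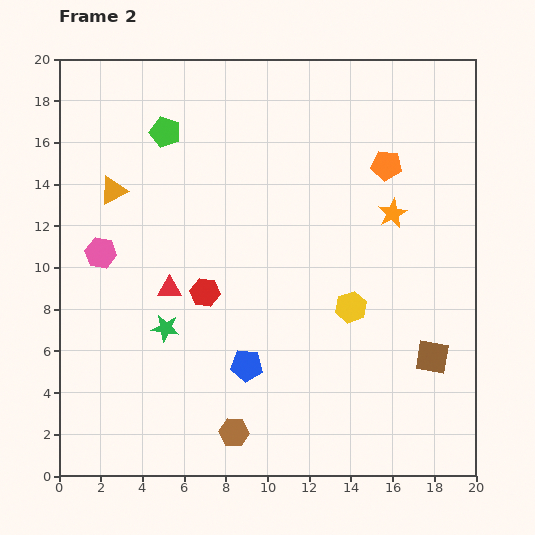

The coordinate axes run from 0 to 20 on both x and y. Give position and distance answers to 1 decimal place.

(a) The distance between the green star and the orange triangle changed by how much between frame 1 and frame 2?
+3.1

Distance in frame 1: 4.0. Distance in frame 2: 7.1.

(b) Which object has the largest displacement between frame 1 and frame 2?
the green star

(moved 7.7; next 7.0)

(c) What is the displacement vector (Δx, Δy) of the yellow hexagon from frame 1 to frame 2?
(0.9, 5.6)

The yellow hexagon was at (13.1, 2.5) in frame 1 and (14.0, 8.1) in frame 2.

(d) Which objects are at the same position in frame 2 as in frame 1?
none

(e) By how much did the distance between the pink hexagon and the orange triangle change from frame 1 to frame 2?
-5.3

Distance in frame 1: 8.4. Distance in frame 2: 3.1.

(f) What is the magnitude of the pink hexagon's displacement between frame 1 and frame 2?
3.3

The pink hexagon moved from (5.2, 9.9) to (2.0, 10.7), a distance of √(3.2² + 0.8²) ≈ 3.3.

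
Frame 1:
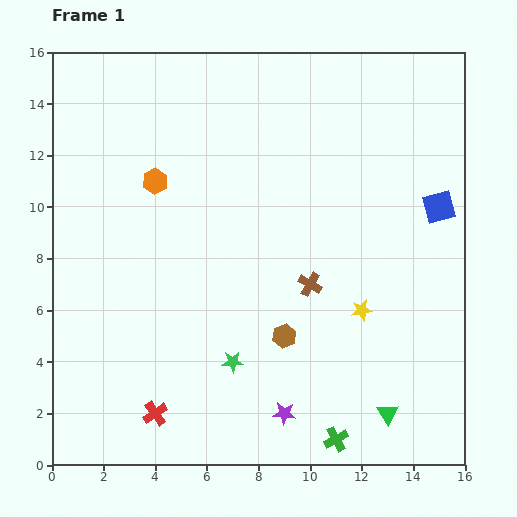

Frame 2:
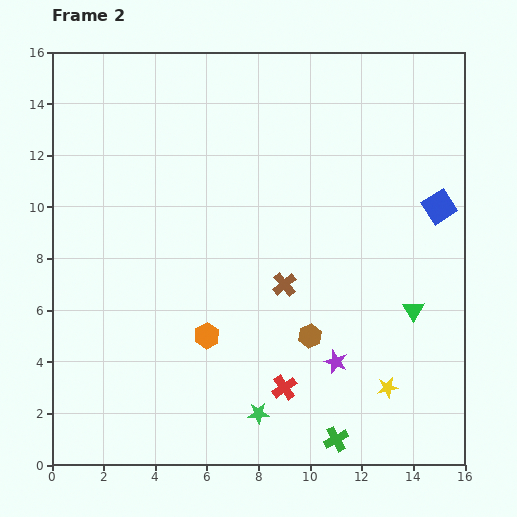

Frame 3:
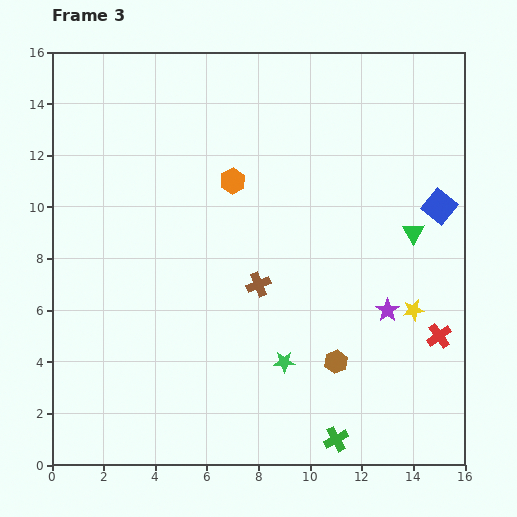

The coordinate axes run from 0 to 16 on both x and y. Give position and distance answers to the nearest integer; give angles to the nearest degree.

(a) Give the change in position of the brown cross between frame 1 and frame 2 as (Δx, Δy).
(-1, 0)

The brown cross was at (10, 7) in frame 1 and (9, 7) in frame 2.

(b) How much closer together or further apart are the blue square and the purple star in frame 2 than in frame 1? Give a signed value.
-3

Distance in frame 1: 10. Distance in frame 2: 7.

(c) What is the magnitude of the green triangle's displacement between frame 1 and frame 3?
7

The green triangle moved from (13, 2) to (14, 9), a distance of √(1² + 7²) ≈ 7.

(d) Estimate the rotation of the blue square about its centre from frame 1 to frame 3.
37° counter-clockwise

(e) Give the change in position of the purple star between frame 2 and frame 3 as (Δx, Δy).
(2, 2)

The purple star was at (11, 4) in frame 2 and (13, 6) in frame 3.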